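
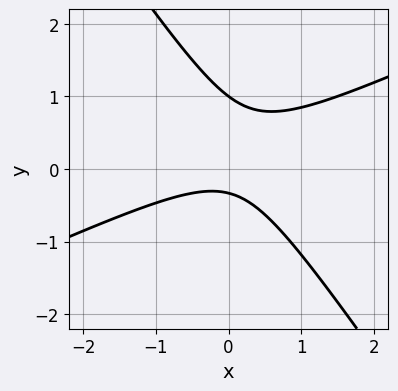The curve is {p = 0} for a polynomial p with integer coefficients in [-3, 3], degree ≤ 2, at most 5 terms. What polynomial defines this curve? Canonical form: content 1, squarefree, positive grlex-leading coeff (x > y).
2*x^2 - 3*x*y - 3*y^2 + 2*y + 1

First, degree: the shape is more complex than any degree-1 curve, so deg p = 2.
Then, reading off the gridlines: it crosses the y-axis at the gridline y = 1; no x-intercept at any integer in the box.
Finally, these observations pin down the coefficients.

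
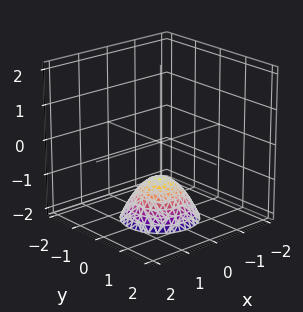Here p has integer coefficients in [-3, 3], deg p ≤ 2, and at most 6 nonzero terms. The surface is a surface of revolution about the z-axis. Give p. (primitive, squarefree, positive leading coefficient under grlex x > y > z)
(a) Degree: a generic line meets the surface in up to 2 points, so deg p = 2.
(b) Symmetries: every cross-section ⟂ z is a circle, so x, y appear only via x² + y².
(c) Reading off the gridlines: the surface avoids every integer x-axis point in the box; it meets the z-axis at z = -1 (among the integer gridlines).
(d) The integer polynomial consistent with all of this is the stated p.

x^2 + y^2 + z + 1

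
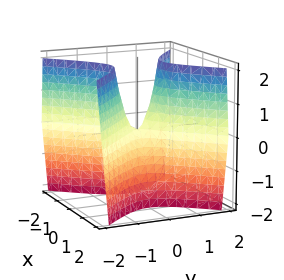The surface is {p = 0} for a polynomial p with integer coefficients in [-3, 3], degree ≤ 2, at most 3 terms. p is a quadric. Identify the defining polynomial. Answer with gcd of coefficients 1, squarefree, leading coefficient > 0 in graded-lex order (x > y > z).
First, degree: a hyperbolic paraboloid; a quadric, so deg p = 2.
Next, symmetries: the y ↦ −y reflection is a symmetry, so y appears only in even powers; mirror symmetry x ↦ −x ⇒ only even powers of x.
Then, checking where it meets the axes: it meets the x-axis at x = 0 (among the integer gridlines); it meets the y-axis at y = 0 (among the integer gridlines); it meets the z-axis at z = 0 (among the integer gridlines).
Finally, putting this together gives p.

3*x^2 - 3*y^2 + z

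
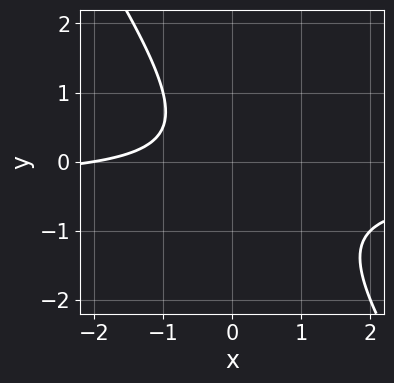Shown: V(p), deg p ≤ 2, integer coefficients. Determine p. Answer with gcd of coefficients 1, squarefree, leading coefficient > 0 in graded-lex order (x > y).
3*x*y + 2*y^2 + x + 2

(a) Degree: no degree-1 curve has this shape, so deg p = 2.
(b) Against the integer gridlines: no y-intercept at any integer in the box; it crosses the x-axis at the gridline x = -2.
(c) Putting this together gives p.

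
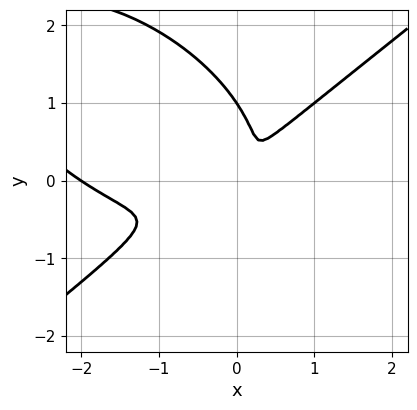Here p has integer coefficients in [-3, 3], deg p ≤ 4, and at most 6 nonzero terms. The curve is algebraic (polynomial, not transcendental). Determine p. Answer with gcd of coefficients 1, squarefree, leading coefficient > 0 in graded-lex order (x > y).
x^3 - 2*y^3 + 2*x^2 - 3*x*y + 2*y^2

First, degree: no degree-2 curve has this shape, so deg p = 3.
Next, against the integer gridlines: one x-axis crossing is at x = -2; one y-axis crossing is at y = 1.
Finally, the integer polynomial consistent with all of this is the stated p.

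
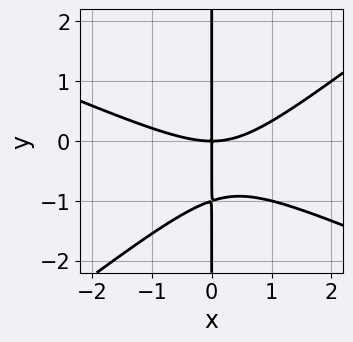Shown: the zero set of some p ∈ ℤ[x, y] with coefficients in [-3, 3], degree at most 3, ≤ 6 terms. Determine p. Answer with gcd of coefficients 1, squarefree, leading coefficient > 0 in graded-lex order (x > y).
x^3 + x^2*y - 3*x*y^2 - 3*x*y

Degree: no degree-2 curve has this shape, so deg p = 3.
From the axis intercepts and sections: the visible y-axis segment lies entirely on the curve; it crosses the x-axis at the gridline x = 0.
Together with the visible shape, these determine p as stated.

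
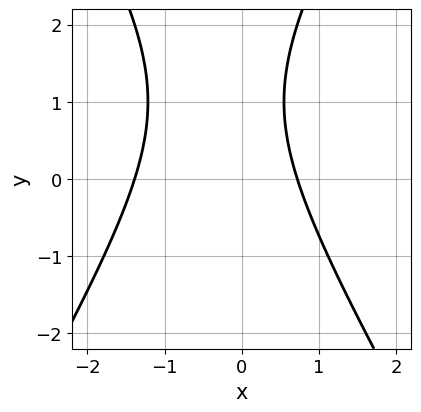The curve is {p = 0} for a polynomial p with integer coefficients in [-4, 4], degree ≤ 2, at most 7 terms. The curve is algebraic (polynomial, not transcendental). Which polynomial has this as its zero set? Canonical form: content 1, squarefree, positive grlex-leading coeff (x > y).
1. deg p = 2.
2. From the visible intercepts: it misses every integer gridline on the y-axis.
3. The integer polynomial consistent with all of this is the stated p.

3*x^2 - y^2 + 2*x + 2*y - 3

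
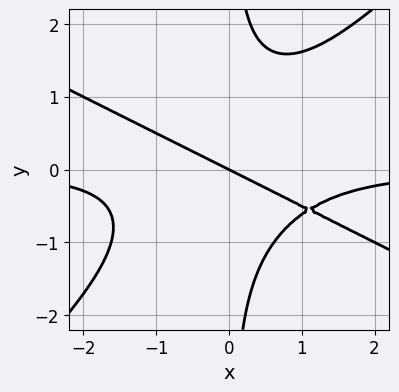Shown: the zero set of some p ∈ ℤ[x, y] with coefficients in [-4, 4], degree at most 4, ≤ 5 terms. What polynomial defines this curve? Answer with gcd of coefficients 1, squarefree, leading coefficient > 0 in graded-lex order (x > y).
x^3*y + x^2*y^2 - 2*x*y^3 + x + 2*y

1. Degree: no degree-3 curve has this shape, so deg p = 4.
2. From the axis intercepts and sections: one x-axis crossing is at x = 0; one y-axis crossing is at y = 0.
3. Fitting integer coefficients to these (and the overall shape) gives p.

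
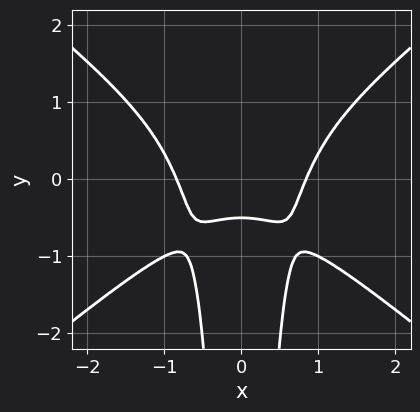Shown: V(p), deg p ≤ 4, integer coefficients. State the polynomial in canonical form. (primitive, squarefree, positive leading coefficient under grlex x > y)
(a) deg p = 4. No degree-3 curve has this shape.
(b) Symmetries: the x ↦ −x reflection is a symmetry, so x appears only in even powers.
(c) The integer polynomial consistent with all of this is the stated p.

2*x^4 - 3*x^2*y^2 - 2*y - 1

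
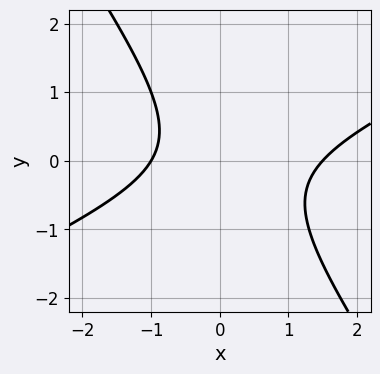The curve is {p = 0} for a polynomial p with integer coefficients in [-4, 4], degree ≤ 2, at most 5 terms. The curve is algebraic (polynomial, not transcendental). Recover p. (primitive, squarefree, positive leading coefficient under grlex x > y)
2*x^2 - 3*x*y - 3*y^2 - x - 3

1. Degree: no degree-1 curve has this shape, so deg p = 2.
2. Against the integer gridlines: the curve avoids every integer y-axis point in the box; it crosses the x-axis at the gridline x = -1.
3. Together with the visible shape, these determine p as stated.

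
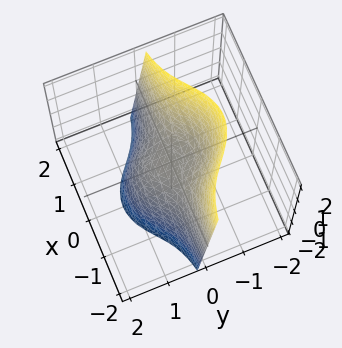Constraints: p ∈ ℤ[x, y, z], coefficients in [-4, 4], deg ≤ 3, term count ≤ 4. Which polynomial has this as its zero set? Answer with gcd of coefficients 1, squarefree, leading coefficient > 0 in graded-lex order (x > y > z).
2*x^2*y + y^3 + z

1. deg p = 3.
2. Observable constraints: it meets the z-axis at z = 0 (among the integer gridlines); one y-axis crossing is at y = 0; every point of the x-axis in the box is on the surface.
3. Solving for integer coefficients yields p as stated.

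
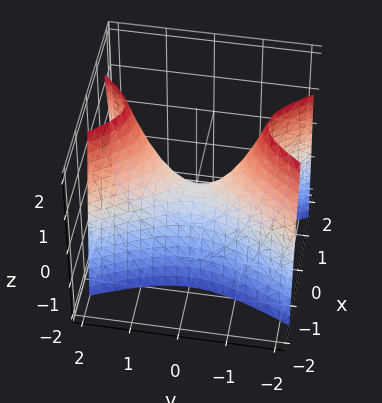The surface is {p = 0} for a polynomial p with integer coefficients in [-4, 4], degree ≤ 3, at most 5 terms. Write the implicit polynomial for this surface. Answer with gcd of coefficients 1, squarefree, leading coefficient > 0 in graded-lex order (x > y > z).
1. The degree is 2 — a saddle surface; a quadric.
2. Symmetries: the x ↦ −x reflection is a symmetry, so x appears only in even powers; it's symmetric under y → −y, forcing even powers of y.
3. Checking where it meets the axes: it meets the z-axis at z = 0 (among the integer gridlines); it crosses the x-axis at the gridline x = 0; one y-axis crossing is at y = 0.
4. Solving for integer coefficients yields p as stated.

3*x^2 - y^2 + z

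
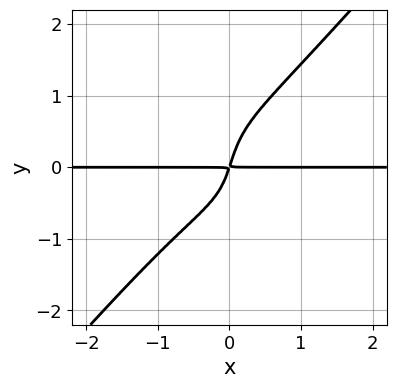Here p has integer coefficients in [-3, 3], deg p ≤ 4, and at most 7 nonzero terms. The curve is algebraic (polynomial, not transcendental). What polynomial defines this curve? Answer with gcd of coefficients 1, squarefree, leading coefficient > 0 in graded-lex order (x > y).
(a) Degree: no degree-3 curve has this shape, so deg p = 4.
(b) Checking where it meets the axes: every point of the x-axis in the box is on the curve.
(c) Putting this together gives p.

3*x^3*y - 2*y^4 + x*y^2 + 3*x*y - y^2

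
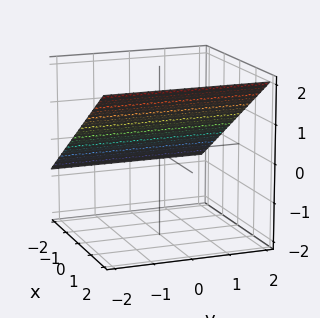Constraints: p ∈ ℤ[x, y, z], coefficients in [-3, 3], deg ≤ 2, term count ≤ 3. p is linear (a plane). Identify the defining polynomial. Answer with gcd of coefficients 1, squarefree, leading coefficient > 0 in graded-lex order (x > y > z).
(a) Degree: every cross-section is a straight line — this is a plane, so deg p = 1.
(b) Reading off the gridlines: the surface avoids every integer y-axis point in the box; it meets the x-axis at x = -1 (among the integer gridlines).
(c) These observations pin down the coefficients.

2*x - 3*z + 2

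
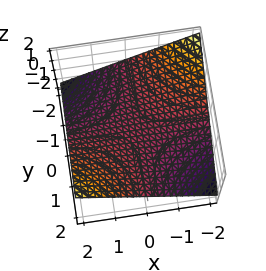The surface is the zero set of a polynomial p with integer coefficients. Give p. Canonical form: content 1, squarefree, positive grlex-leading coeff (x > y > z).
x*y - 3*z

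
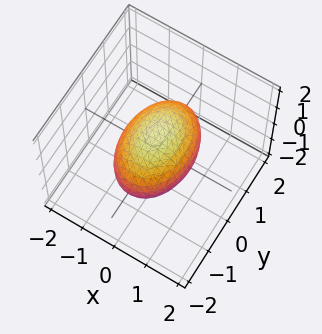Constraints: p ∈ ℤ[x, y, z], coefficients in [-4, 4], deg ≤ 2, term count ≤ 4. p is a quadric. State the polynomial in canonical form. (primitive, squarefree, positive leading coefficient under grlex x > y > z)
(a) Degree: bounded and convex; a quadric, so deg p = 2.
(b) Symmetries: it's symmetric under z → −z, forcing even powers of z; mirror symmetry x ↦ −x ⇒ only even powers of x; it's symmetric under y → −y, forcing even powers of y.
(c) Against the integer gridlines: among the integer gridlines, it crosses the z-axis at z ∈ {-1, 1}; the x-axis gridline crossings are at x ∈ {-1, 1}.
(d) Fitting integer coefficients to these (and the overall shape) gives p.

2*x^2 + y^2 + 2*z^2 - 2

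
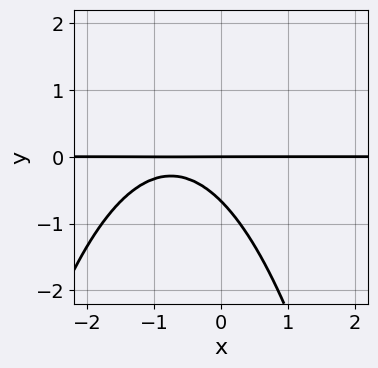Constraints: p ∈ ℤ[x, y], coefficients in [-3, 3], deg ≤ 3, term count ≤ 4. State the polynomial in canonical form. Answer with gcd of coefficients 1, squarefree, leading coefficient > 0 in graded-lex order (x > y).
(a) Degree: the shape is more complex than any degree-2 curve, so deg p = 3.
(b) Observable constraints: one y-axis crossing is at y = 0; every point of the x-axis in the box is on the curve.
(c) Putting this together gives p.

2*x^2*y + 3*x*y + 3*y^2 + 2*y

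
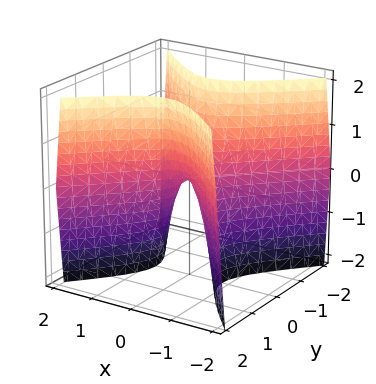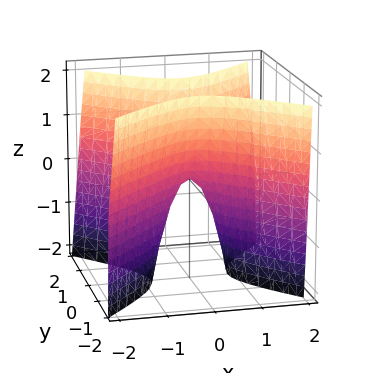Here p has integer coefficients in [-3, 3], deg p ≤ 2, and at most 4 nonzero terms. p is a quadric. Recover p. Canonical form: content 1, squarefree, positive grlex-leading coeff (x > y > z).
3*x^2 - 3*y^2 + z

(a) Degree: a saddle surface; a quadric, so deg p = 2.
(b) Symmetries: mirror symmetry x ↦ −x ⇒ only even powers of x; mirror symmetry y ↦ −y ⇒ only even powers of y.
(c) From the axis intercepts and sections: it crosses the z-axis at the gridline z = 0; it meets the x-axis at x = 0 (among the integer gridlines); it crosses the y-axis at the gridline y = 0.
(d) Assembling these constraints gives the stated polynomial.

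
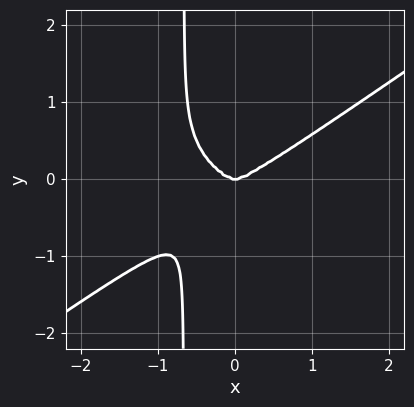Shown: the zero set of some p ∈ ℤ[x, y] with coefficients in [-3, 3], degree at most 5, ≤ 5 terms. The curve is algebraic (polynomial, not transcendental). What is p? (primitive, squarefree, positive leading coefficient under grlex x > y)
1. deg p = 4.
2. Checking where it meets the axes: one x-axis crossing is at x = 0; one y-axis crossing is at y = 0.
3. The integer polynomial consistent with all of this is the stated p.

x^4 - 3*x*y^3 - 2*y^3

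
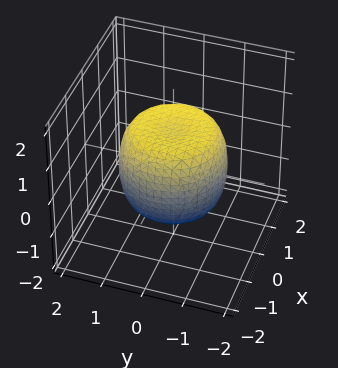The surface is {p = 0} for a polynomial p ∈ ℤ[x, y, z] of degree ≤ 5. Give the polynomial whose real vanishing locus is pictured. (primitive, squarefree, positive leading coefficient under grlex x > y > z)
x^4 + 2*x^2*y^2 + y^4 - x^2 - y^2 + z^2 - 1

1. The degree is 4 — a generic line meets the surface in up to 4 points.
2. Symmetries: rotational symmetry about the z-axis ⇒ p depends on x, y only through x² + y².
3. From the visible intercepts: a circular section at z = 0 has radius between 1 and 2; the z-axis gridline crossings are at z ∈ {-1, 1}.
4. These observations pin down the coefficients.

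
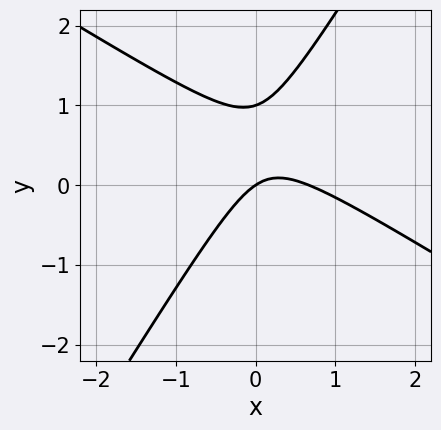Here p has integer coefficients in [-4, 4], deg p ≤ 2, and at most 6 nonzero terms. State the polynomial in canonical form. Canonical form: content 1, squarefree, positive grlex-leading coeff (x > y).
deg p = 2. The shape is more complex than any degree-1 curve.
From the axis intercepts and sections: it crosses the x-axis at the gridline x = 0; the y-axis gridline crossings are at y ∈ {0, 1}.
Matching integer coefficients to the picture gives p.

3*x^2 + 3*x*y - 3*y^2 - 2*x + 3*y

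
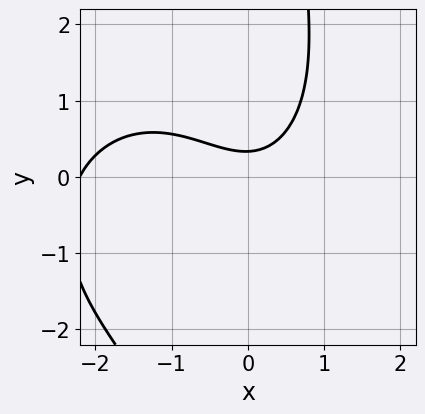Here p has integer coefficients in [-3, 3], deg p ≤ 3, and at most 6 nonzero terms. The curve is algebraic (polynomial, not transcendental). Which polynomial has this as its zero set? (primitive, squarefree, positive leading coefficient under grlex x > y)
deg p = 3. The shape is more complex than any degree-2 curve.
Against the integer gridlines: the curve avoids every integer x-axis point in the box.
Fitting integer coefficients to these (and the overall shape) gives p.

x^3 + x*y^2 + 2*x^2 - 3*y + 1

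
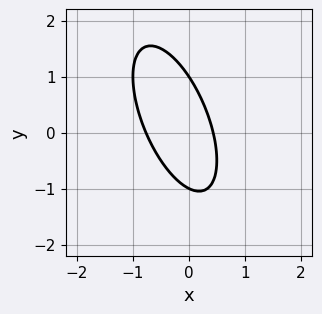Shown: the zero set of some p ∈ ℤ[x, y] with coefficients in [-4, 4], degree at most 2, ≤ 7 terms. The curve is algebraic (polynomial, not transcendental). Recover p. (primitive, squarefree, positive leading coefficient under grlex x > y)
1. Degree: no degree-1 curve has this shape, so deg p = 2.
2. From the visible intercepts: among the integer gridlines, it crosses the y-axis at y ∈ {-1, 1}.
3. The integer polynomial consistent with all of this is the stated p.

3*x^2 + 2*x*y + y^2 + x - 1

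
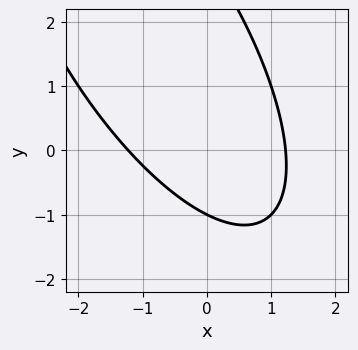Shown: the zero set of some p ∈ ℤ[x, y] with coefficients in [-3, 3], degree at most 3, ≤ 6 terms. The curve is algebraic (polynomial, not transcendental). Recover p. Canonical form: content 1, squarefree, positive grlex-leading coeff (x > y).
2*x^2 + 2*x*y + y^2 - 2*y - 3

1. The degree is 2 — no degree-1 curve has this shape.
2. Against the integer gridlines: it crosses the y-axis at the gridline y = -1.
3. Putting this together gives p.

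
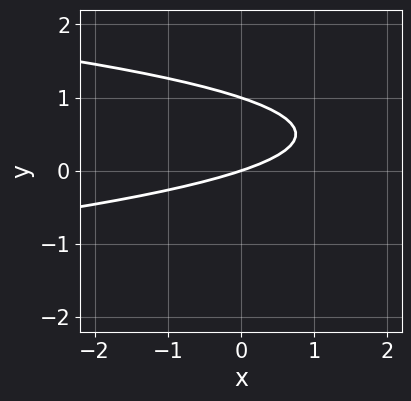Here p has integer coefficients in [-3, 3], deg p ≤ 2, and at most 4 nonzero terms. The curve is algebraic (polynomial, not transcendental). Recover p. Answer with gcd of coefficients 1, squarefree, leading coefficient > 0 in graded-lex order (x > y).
3*y^2 + x - 3*y

First, deg p = 2. A generic line meets the curve in up to 2 points.
Then, from the axis intercepts and sections: among the integer gridlines, it crosses the y-axis at y ∈ {0, 1}; it meets the x-axis at x = 0 (among the integer gridlines).
Finally, the integer polynomial consistent with all of this is the stated p.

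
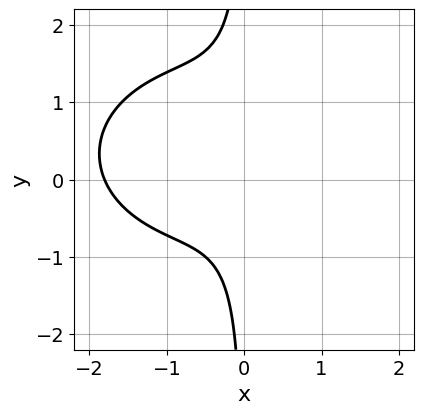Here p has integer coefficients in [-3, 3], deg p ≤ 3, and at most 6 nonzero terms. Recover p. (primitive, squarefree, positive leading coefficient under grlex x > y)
First, deg p = 3. The shape is more complex than any degree-2 curve.
Next, checking where it meets the axes: it misses every integer gridline on the y-axis.
Finally, the integer polynomial consistent with all of this is the stated p.

2*x^3 + 3*x*y^2 + 3*x^2 - 2*x*y + 2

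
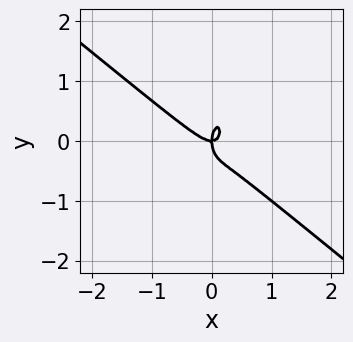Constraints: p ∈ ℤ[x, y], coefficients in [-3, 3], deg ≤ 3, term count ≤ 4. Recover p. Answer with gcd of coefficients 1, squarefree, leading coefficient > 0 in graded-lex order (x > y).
3*x^3 + 3*x^2*y + y^3 - x*y

First, degree: a generic line meets the curve in up to 3 points, so deg p = 3.
Then, from the axis intercepts and sections: it crosses the x-axis at the gridline x = 0; one y-axis crossing is at y = 0.
Finally, matching integer coefficients to the picture gives p.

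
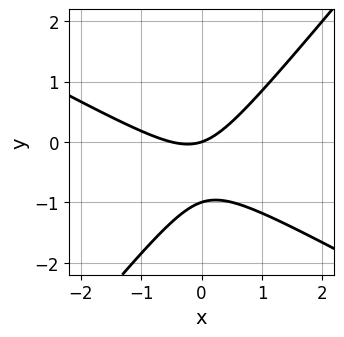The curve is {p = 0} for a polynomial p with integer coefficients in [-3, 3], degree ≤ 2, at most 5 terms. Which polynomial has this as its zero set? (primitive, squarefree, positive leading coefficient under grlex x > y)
2*x^2 + 2*x*y - 3*y^2 + x - 3*y

First, degree: the shape is more complex than any degree-1 curve, so deg p = 2.
Next, reading off the gridlines: one x-axis crossing is at x = 0; the y-axis gridline crossings are at y ∈ {-1, 0}.
Finally, solving for integer coefficients yields p as stated.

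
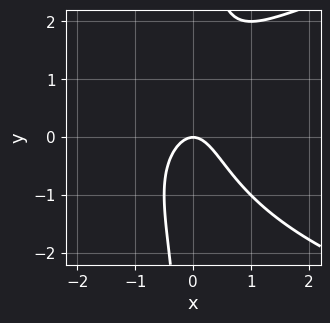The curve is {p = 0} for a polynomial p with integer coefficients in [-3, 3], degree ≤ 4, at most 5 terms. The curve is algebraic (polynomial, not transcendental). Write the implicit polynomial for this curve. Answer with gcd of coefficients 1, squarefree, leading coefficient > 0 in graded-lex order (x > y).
First, deg p = 3. A generic line meets the curve in up to 3 points.
Then, against the integer gridlines: one y-axis crossing is at y = 0; it meets the x-axis at x = 0 (among the integer gridlines).
Finally, the integer polynomial consistent with all of this is the stated p.

x*y^2 - 2*x^2 - y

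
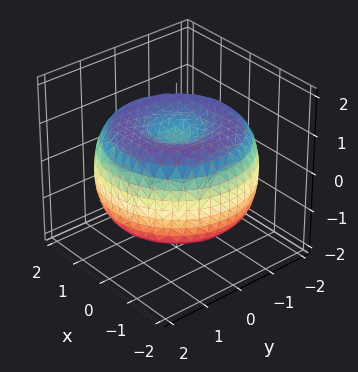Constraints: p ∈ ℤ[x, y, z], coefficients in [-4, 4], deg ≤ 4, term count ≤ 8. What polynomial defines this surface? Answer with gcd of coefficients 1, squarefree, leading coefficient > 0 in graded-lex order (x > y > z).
1. The degree is 4 — a generic line meets the surface in up to 4 points.
2. Symmetries: rotational symmetry about the z-axis ⇒ p depends on x, y only through x² + y².
3. From the axis intercepts and sections: a circular section at z = -1 has radius between 0 and 1.
4. Assembling these constraints gives the stated polynomial.

x^4 + 2*x^2*y^2 + y^4 - 3*x^2 - 3*y^2 + 3*z^2 - 2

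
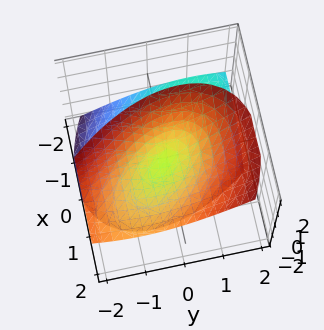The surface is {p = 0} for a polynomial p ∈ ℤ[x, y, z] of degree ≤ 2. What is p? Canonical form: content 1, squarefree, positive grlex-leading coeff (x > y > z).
2*x^2 + 2*x*y - 3*x*z + 2*y^2 - 2*z^2

There are 2 components.
Degree: a generic line meets the surface in up to 2 points, so deg p = 2.
From the axis intercepts and sections: it meets the z-axis at z = 0 (among the integer gridlines); one x-axis crossing is at x = 0; it meets the y-axis at y = 0 (among the integer gridlines).
Together with the visible shape, these determine p as stated.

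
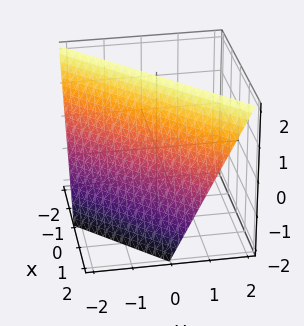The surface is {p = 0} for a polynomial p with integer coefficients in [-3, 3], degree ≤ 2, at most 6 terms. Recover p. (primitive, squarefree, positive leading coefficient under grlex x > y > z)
1. Degree: every cross-section is a straight line — this is a plane, so deg p = 1.
2. Reading off the gridlines: one x-axis crossing is at x = 1; it meets the z-axis at z = 2 (among the integer gridlines); it crosses the y-axis at the gridline y = -1.
3. Putting this together gives p.

2*x - 2*y + z - 2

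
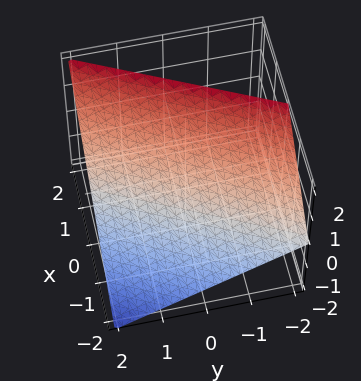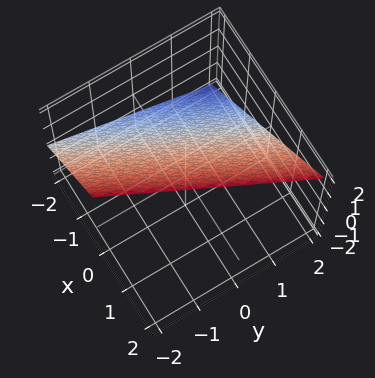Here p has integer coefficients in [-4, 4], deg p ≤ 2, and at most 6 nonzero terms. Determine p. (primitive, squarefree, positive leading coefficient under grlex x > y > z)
2*x - y - 2*z + 2

First, degree: every cross-section is a straight line — this is a plane, so deg p = 1.
Then, checking where it meets the axes: it crosses the x-axis at the gridline x = -1; one z-axis crossing is at z = 1; one y-axis crossing is at y = 2.
Finally, putting this together gives p.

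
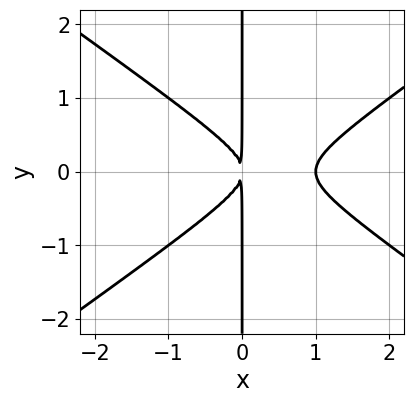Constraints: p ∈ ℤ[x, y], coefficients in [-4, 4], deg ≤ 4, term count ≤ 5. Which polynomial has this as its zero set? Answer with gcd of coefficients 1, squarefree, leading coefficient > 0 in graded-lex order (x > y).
The degree is 3 — a generic line meets the curve in up to 3 points.
Symmetries: mirror symmetry y ↦ −y ⇒ only even powers of y.
From the visible intercepts: every point of the y-axis in the box is on the curve; it crosses the x-axis at the gridline x = 1.
Matching integer coefficients to the picture gives p.

x^3 - 2*x*y^2 - x^2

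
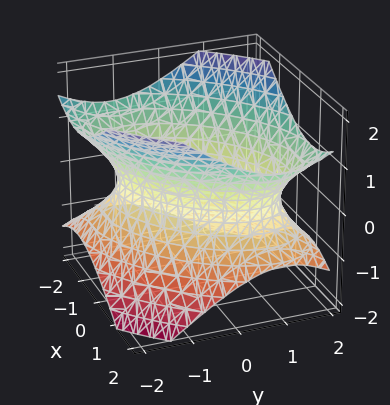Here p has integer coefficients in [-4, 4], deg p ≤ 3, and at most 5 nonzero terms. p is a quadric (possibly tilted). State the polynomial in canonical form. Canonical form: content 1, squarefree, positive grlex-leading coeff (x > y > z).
2*x^2 - 2*x*y + 2*y^2 - 3*z^2 - 3

deg p = 2. No degree-1 surface has this shape.
Against the integer gridlines: the surface avoids every integer z-axis point in the box.
Fitting integer coefficients to these (and the overall shape) gives p.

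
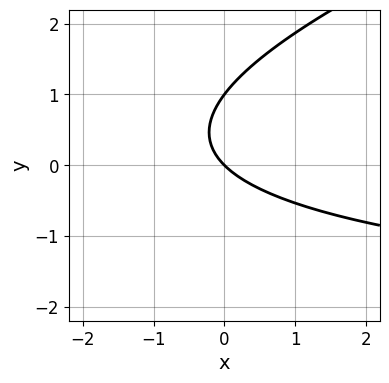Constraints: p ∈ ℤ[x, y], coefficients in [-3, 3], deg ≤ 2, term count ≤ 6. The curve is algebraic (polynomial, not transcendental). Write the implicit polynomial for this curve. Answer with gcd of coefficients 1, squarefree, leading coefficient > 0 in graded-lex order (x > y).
The degree is 2 — the shape is more complex than any degree-1 curve.
From the visible intercepts: it crosses the x-axis at the gridline x = 0; among the integer gridlines, it crosses the y-axis at y ∈ {0, 1}.
The integer polynomial consistent with all of this is the stated p.

x*y - 3*y^2 + 3*x + 3*y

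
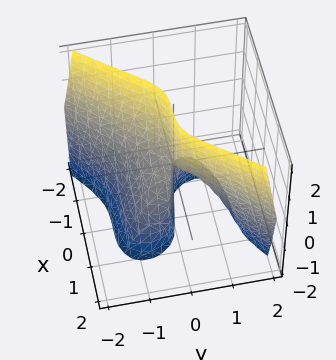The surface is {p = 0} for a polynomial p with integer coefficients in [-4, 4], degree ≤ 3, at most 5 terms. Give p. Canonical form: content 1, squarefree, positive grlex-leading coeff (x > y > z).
x^3 - y^3 - y*z

Degree: no degree-2 surface has this shape, so deg p = 3.
Observable constraints: it meets the y-axis at y = 0 (among the integer gridlines); it crosses the x-axis at the gridline x = 0; the visible z-axis segment lies entirely on the surface.
Fitting integer coefficients to these (and the overall shape) gives p.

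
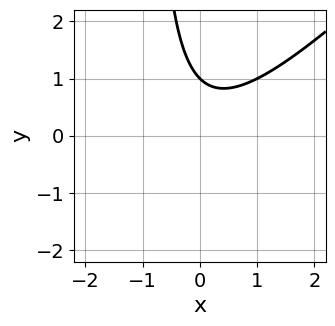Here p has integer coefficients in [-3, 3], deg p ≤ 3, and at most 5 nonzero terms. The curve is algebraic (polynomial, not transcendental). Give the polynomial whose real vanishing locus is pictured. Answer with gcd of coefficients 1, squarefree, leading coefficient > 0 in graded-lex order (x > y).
x^2 - x*y - y + 1

1. deg p = 2. A generic line meets the curve in up to 2 points.
2. From the axis intercepts and sections: it misses every integer gridline on the x-axis; it crosses the y-axis at the gridline y = 1.
3. Assembling these constraints gives the stated polynomial.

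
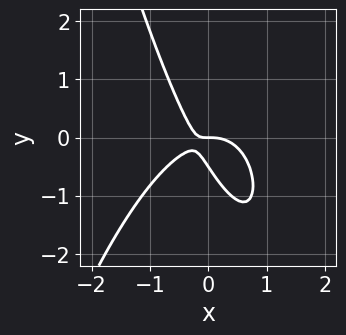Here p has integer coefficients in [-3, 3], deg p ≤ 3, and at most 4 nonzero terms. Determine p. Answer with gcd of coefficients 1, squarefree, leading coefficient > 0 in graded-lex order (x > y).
3*x^3 + 3*x*y + 2*y^2 + y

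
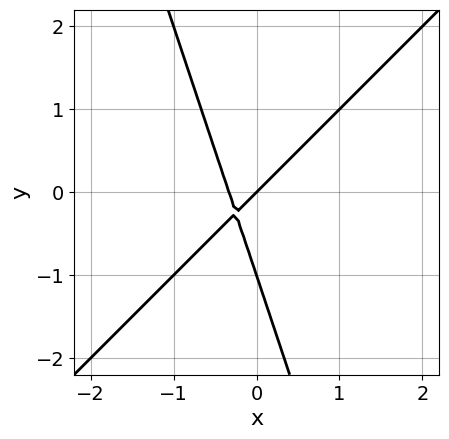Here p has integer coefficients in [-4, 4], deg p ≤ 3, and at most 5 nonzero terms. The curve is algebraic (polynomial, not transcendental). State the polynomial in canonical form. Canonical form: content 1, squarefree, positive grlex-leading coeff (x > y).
3*x^2 - 2*x*y - y^2 + x - y

deg p = 2. A generic line meets the curve in up to 2 points.
Against the integer gridlines: among the integer gridlines, it crosses the y-axis at y ∈ {-1, 0}; one x-axis crossing is at x = 0.
Together with the visible shape, these determine p as stated.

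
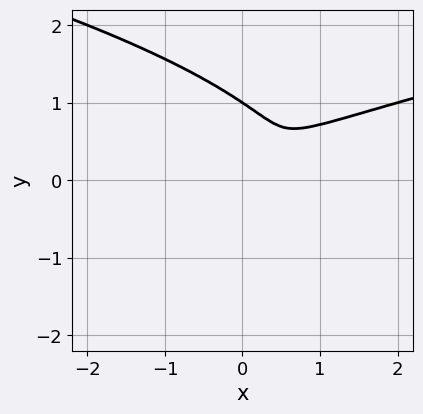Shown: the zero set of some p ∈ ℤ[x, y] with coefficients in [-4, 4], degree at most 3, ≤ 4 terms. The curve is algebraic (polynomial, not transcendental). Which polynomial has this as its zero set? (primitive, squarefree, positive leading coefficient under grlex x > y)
First, deg p = 3.
Then, checking where it meets the axes: it meets the y-axis at y = 1 (among the integer gridlines).
Finally, fitting integer coefficients to these (and the overall shape) gives p.

3*y^3 - x^2 + 2*x*y - 3*y^2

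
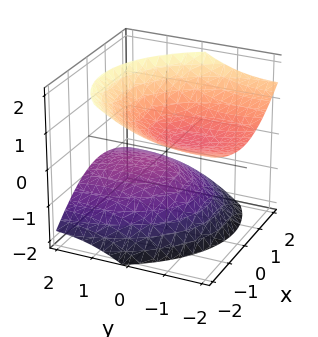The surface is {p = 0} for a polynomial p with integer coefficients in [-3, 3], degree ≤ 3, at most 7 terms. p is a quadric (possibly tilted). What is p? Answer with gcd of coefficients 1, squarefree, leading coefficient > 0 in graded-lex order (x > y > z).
2*x^2 + x*z + y^2 + 3*y*z - 3*z^2 + 1

1. The picture has 2 separate pieces. They look like related sheets of one shape, so recover p as a whole.
2. deg p = 2. The shape is more complex than any degree-1 surface.
3. Observable constraints: it misses every integer gridline on the x-axis; no y-intercept at any integer in the box.
4. Matching integer coefficients to the picture gives p.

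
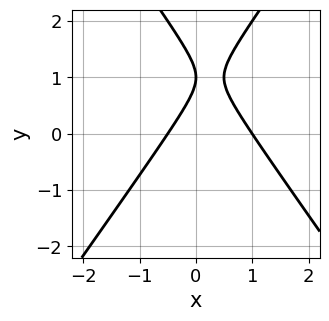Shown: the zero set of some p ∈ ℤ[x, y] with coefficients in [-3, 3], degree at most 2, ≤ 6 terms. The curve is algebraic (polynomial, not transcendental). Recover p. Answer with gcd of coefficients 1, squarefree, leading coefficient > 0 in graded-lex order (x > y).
2*x^2 - y^2 - x + 2*y - 1

First, the degree is 2 — the shape is more complex than any degree-1 curve.
Then, observable constraints: it meets the y-axis at y = 1 (among the integer gridlines); it crosses the x-axis at the gridline x = 1.
Finally, assembling these constraints gives the stated polynomial.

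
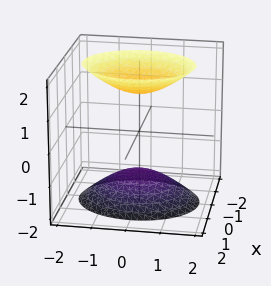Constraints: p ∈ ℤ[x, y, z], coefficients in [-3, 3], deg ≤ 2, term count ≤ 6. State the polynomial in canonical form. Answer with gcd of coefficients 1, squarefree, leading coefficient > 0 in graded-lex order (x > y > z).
3*x^2 + 2*y^2 - 2*z^2 + 3

The picture has 2 separate pieces.
The degree is 2 — two separate bowl-shaped sheets opening away from each other; a quadric.
Symmetries: the z ↦ −z reflection is a symmetry, so z appears only in even powers; the y ↦ −y reflection is a symmetry, so y appears only in even powers; mirror symmetry x ↦ −x ⇒ only even powers of x.
Observable constraints: the surface avoids every integer y-axis point in the box; the surface avoids every integer x-axis point in the box.
Putting this together gives p.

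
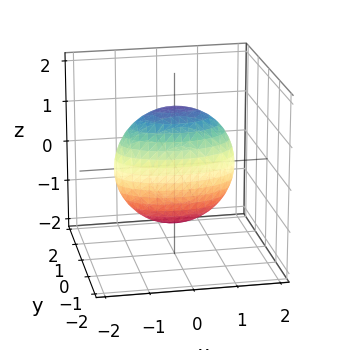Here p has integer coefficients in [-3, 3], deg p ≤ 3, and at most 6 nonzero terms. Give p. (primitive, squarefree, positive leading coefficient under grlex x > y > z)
First, degree: bounded and convex; a quadric, so deg p = 2.
Then, symmetries: the x ↦ −x reflection is a symmetry, so x appears only in even powers; mirror symmetry y ↦ −y ⇒ only even powers of y; it's symmetric under z → −z, forcing even powers of z.
Finally, these observations pin down the coefficients.

x^2 + 3*y^2 + z^2 - 2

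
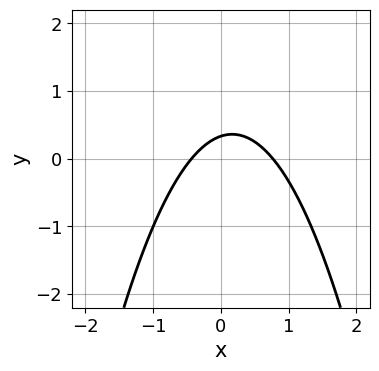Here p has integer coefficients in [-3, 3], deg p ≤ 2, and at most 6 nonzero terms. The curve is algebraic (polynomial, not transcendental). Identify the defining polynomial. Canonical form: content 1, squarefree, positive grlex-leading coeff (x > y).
3*x^2 - x + 3*y - 1

(a) The degree is 2 — no degree-1 curve has this shape.
(b) Putting this together gives p.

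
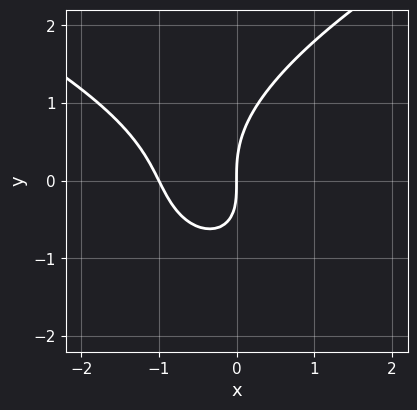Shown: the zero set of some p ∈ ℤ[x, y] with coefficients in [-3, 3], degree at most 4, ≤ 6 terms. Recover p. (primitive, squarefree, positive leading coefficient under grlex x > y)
y^3 - 2*x^2 - x*y - 2*x

First, the degree is 3 — the shape is more complex than any degree-2 curve.
Next, against the integer gridlines: among the integer gridlines, it crosses the x-axis at x ∈ {-1, 0}; one y-axis crossing is at y = 0.
Finally, matching integer coefficients to the picture gives p.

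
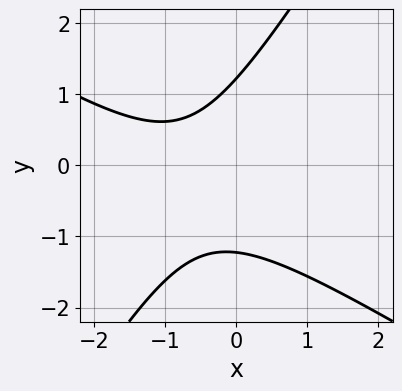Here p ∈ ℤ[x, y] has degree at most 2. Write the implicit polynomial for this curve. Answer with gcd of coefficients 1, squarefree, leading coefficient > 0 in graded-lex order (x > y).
1. deg p = 2. No degree-1 curve has this shape.
2. From the visible intercepts: it misses every integer gridline on the x-axis.
3. Matching integer coefficients to the picture gives p.

2*x^2 + 2*x*y - 2*y^2 + 3*x + 3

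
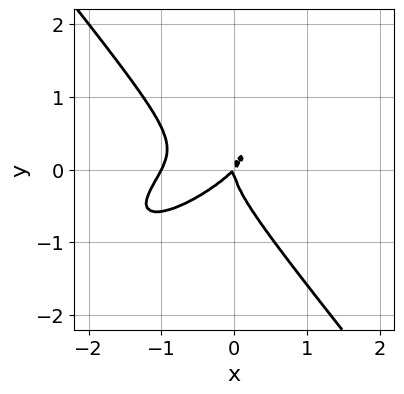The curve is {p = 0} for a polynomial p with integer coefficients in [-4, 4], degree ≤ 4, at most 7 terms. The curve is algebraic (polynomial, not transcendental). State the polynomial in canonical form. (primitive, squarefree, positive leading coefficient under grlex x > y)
First, degree: the shape is more complex than any degree-2 curve, so deg p = 3.
Then, from the visible intercepts: one y-axis crossing is at y = 0; the x-axis gridline crossings are at x ∈ {-1, 0}.
Finally, assembling these constraints gives the stated polynomial.

2*x^3 - 3*x^2*y + 3*y^3 + 2*x^2 - 2*x*y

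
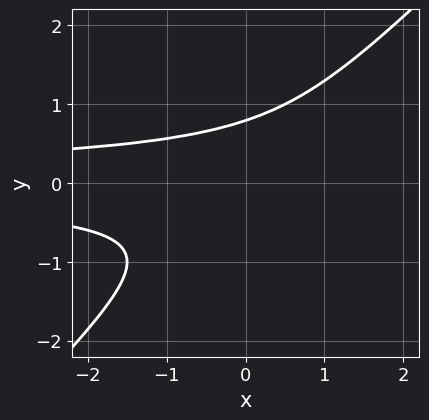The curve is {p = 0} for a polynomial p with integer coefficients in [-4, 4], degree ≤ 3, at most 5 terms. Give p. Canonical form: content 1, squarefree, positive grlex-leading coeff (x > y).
1. deg p = 3. A generic line meets the curve in up to 3 points.
2. Reading off the gridlines: no x-intercept at any integer in the box.
3. Matching integer coefficients to the picture gives p.

2*x*y^2 - 2*y^3 + 1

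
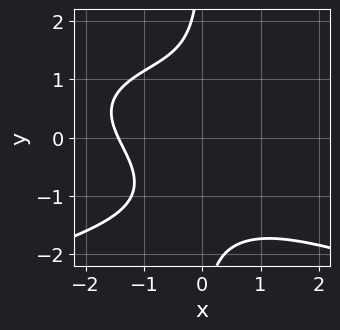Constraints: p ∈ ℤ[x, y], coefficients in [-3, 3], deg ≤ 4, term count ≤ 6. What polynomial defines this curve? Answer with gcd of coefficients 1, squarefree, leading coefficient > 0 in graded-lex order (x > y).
2*x*y^3 + x^3 + x*y^2 - 2*x*y + 3

1. Degree: no degree-3 curve has this shape, so deg p = 4.
2. Reading off the gridlines: it misses every integer gridline on the y-axis.
3. Fitting integer coefficients to these (and the overall shape) gives p.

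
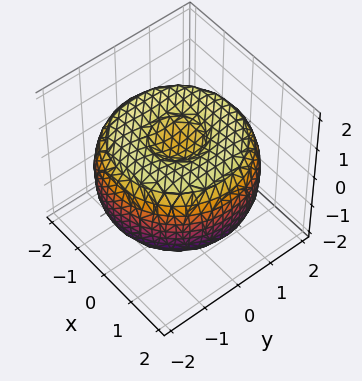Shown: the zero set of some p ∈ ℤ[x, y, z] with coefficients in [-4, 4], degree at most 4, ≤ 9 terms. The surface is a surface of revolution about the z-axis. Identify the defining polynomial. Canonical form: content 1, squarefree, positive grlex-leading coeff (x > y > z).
(a) Degree: the shape is more complex than any degree-3 surface, so deg p = 4.
(b) Symmetries: every cross-section ⟂ z is a circle, so x, y appear only via x² + y².
(c) Against the integer gridlines: a circular section at z = -1 has radius between 0 and 1.
(d) These observations pin down the coefficients.

x^4 + 2*x^2*y^2 + y^4 - 3*x^2 - 3*y^2 + 3*z^2 - 2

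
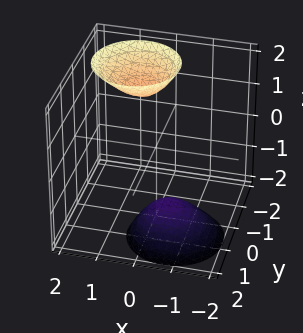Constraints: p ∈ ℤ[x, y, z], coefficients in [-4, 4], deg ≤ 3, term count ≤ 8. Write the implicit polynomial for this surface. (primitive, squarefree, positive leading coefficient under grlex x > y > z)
First, there are 2 components. Treating them together as one polynomial.
Then, deg p = 2. A generic line meets the surface in up to 2 points.
Next, from the axis intercepts and sections: it misses every integer gridline on the x-axis; no y-intercept at any integer in the box.
Finally, the integer polynomial consistent with all of this is the stated p.

3*x^2 - 2*x*z + 3*y^2 + 2*y*z - z^2 + 3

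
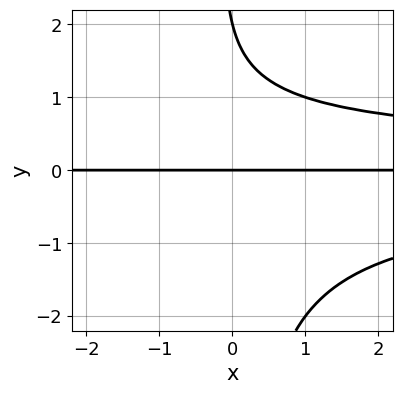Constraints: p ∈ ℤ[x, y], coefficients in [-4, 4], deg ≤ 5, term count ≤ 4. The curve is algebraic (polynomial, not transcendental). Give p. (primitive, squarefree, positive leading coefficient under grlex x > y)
x*y^3 + y^2 - 2*y

First, the degree is 4 — the shape is more complex than any degree-3 curve.
Then, observable constraints: the y-axis gridline crossings are at y ∈ {0, 2}; the visible x-axis segment lies entirely on the curve.
Finally, these observations pin down the coefficients.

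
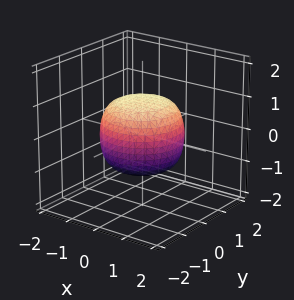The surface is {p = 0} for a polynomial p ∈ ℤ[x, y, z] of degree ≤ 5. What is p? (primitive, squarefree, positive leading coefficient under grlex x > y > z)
1. Degree: a generic line meets the surface in up to 4 points, so deg p = 4.
2. Symmetry: the z-axis is an axis of rotation, so x and y enter only as x² + y².
3. Reading off the gridlines: a circular section at z = 1 has radius between 0 and 1; the z-axis gridline crossings are at z ∈ {-1, 1}.
4. Assembling these constraints gives the stated polynomial.

2*x^4 + 4*x^2*y^2 + 2*y^4 - x^2 - y^2 + 3*z^2 - 3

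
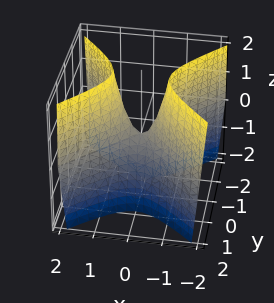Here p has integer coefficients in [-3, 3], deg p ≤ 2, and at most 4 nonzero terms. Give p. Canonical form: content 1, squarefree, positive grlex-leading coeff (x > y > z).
3*x^2 - 3*y^2 - z

First, deg p = 2.
Next, symmetries: the x ↦ −x reflection is a symmetry, so x appears only in even powers; mirror symmetry y ↦ −y ⇒ only even powers of y.
Next, against the integer gridlines: it crosses the x-axis at the gridline x = 0; it crosses the y-axis at the gridline y = 0.
Finally, putting this together gives p.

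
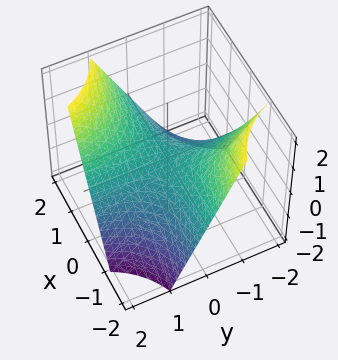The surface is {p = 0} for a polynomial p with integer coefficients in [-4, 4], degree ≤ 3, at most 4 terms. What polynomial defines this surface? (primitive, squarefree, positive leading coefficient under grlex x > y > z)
deg p = 2.
Reading off the gridlines: every point of the y-axis in the box is on the surface; every point of the x-axis in the box is on the surface.
Assembling these constraints gives the stated polynomial.

x*y - z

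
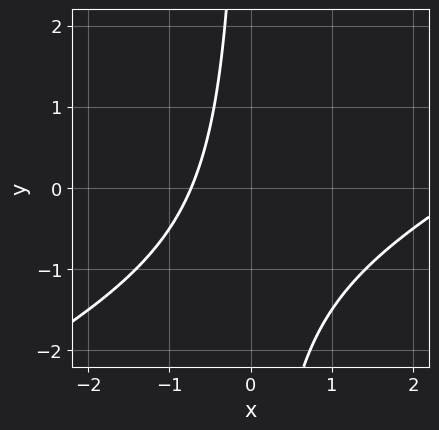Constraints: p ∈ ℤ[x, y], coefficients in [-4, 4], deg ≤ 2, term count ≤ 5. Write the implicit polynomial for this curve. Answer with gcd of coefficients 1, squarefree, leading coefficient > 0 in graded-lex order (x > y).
First, the degree is 2 — the shape is more complex than any degree-1 curve.
Then, from the axis intercepts and sections: the curve avoids every integer y-axis point in the box.
Finally, solving for integer coefficients yields p as stated.

x^2 - 2*x*y - 2*x - 2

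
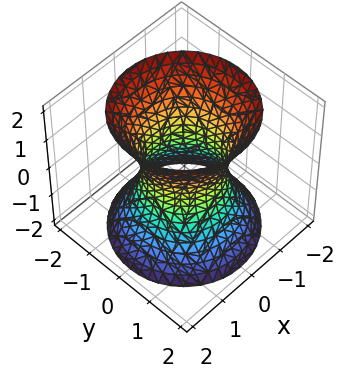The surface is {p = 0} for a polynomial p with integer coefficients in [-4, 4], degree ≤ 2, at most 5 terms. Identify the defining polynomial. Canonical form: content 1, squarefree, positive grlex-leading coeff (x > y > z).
2*x^2 + 2*y^2 - z^2 - 2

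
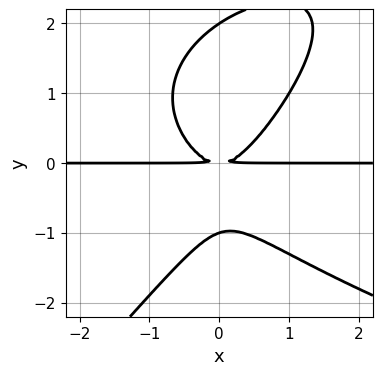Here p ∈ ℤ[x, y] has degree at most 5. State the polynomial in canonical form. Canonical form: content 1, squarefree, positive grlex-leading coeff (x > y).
(a) deg p = 4.
(b) Against the integer gridlines: among the integer gridlines, it crosses the y-axis at y ∈ {-1, 2}; every point of the x-axis in the box is on the curve.
(c) Assembling these constraints gives the stated polynomial.

x*y^3 - y^4 - 3*x^2*y + y^3 + 2*y^2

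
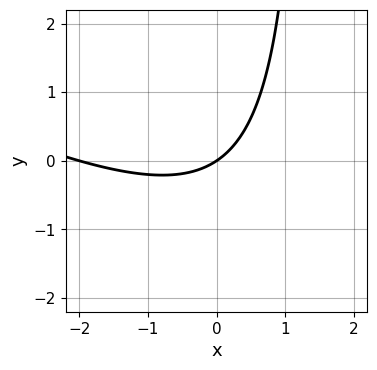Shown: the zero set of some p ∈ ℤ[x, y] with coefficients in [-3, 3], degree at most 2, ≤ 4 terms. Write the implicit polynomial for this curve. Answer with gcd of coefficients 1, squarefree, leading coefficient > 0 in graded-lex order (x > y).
1. deg p = 2. No degree-1 curve has this shape.
2. Against the integer gridlines: the x-axis gridline crossings are at x ∈ {-2, 0}; it crosses the y-axis at the gridline y = 0.
3. Putting this together gives p.

x^2 + 2*x*y + 2*x - 3*y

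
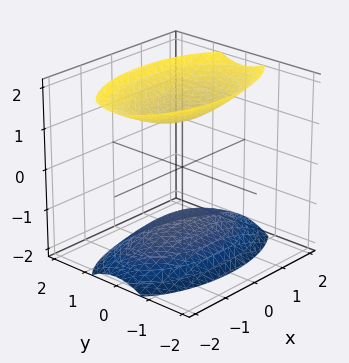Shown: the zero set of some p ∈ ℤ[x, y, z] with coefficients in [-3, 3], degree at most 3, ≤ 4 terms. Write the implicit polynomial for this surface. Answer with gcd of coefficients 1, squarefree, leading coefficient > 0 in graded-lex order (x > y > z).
x^2 + 3*y^2 - 2*z^2 + 3

(a) The picture has 2 separate pieces.
(b) The degree is 2 — two sheets facing apart; a quadric.
(c) Symmetries: mirror symmetry y ↦ −y ⇒ only even powers of y; it's symmetric under z → −z, forcing even powers of z; mirror symmetry x ↦ −x ⇒ only even powers of x.
(d) Observable constraints: it misses every integer gridline on the y-axis; the surface avoids every integer x-axis point in the box.
(e) Fitting integer coefficients to these (and the overall shape) gives p.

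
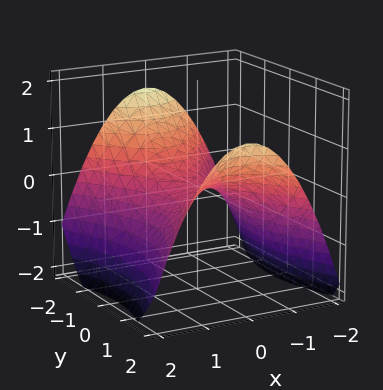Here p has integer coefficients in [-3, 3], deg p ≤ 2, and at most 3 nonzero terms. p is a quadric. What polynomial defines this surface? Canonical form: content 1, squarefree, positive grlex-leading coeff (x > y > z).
2*x^2 - y^2 + 3*z

(a) The degree is 2 — a saddle surface; a quadric.
(b) Symmetries: mirror symmetry y ↦ −y ⇒ only even powers of y; it's symmetric under x → −x, forcing even powers of x.
(c) Observable constraints: one y-axis crossing is at y = 0; it meets the z-axis at z = 0 (among the integer gridlines); it meets the x-axis at x = 0 (among the integer gridlines).
(d) Solving for integer coefficients yields p as stated.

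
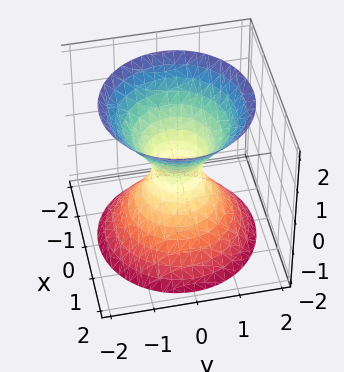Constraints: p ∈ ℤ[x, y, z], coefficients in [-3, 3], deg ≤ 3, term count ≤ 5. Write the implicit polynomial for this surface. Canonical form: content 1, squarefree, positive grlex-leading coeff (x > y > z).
3*x^2 + 3*y^2 - 2*z^2 - 1

1. The degree is 2 — an hourglass — one-sheet hyperboloid; a quadric.
2. Symmetry: every cross-section ⟂ z is a circle, so x, y appear only via x² + y²; mirror symmetry z ↦ −z ⇒ only even powers of z.
3. From the axis intercepts and sections: no z-intercept at any integer in the box; a circular section at z = -2 has radius between 1 and 2.
4. Putting this together gives p.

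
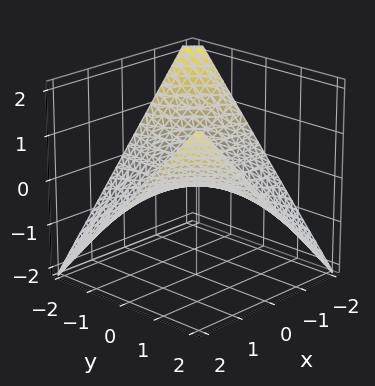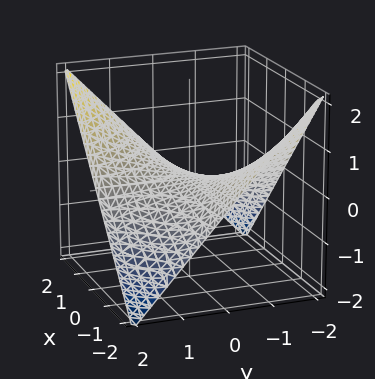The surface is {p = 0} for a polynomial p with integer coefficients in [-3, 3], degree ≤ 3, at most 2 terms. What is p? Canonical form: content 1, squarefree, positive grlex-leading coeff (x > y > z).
x*y - 2*z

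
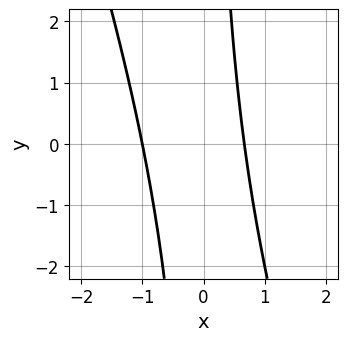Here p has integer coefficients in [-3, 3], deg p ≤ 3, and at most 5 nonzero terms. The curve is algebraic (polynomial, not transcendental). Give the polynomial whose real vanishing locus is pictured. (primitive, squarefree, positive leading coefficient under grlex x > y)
1. deg p = 2. A generic line meets the curve in up to 2 points.
2. From the visible intercepts: it misses every integer gridline on the y-axis; it crosses the x-axis at the gridline x = -1.
3. These observations pin down the coefficients.

3*x^2 + x*y + x - 2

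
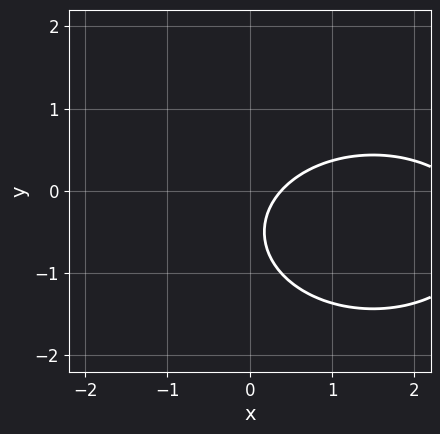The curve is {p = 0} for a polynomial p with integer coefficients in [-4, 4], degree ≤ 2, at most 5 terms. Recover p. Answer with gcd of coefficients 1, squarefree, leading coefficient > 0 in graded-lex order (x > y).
First, degree: a generic line meets the curve in up to 2 points, so deg p = 2.
Next, from the visible intercepts: the curve avoids every integer y-axis point in the box.
Finally, matching integer coefficients to the picture gives p.

x^2 + 2*y^2 - 3*x + 2*y + 1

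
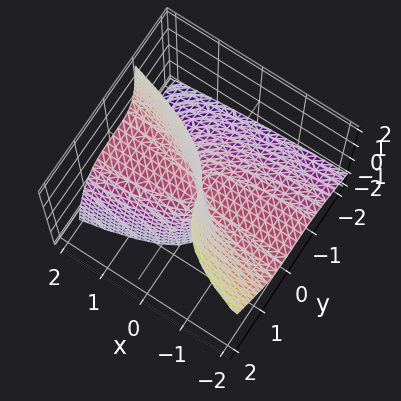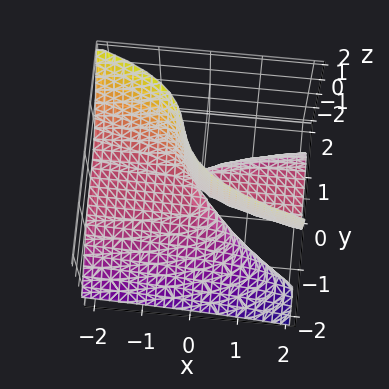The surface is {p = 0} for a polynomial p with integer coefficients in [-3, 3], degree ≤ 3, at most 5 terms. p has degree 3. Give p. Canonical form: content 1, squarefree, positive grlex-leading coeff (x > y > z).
y^3 - y^2*z + x*z + y*z

1. deg p = 3. No degree-2 surface has this shape.
2. Observable constraints: the visible z-axis segment lies entirely on the surface; it meets the y-axis at y = 0 (among the integer gridlines).
3. Solving for integer coefficients yields p as stated. Check: (-2, 0, 0) on the x-axis lies on the surface, and p(-2, 0, 0) = 0. ✓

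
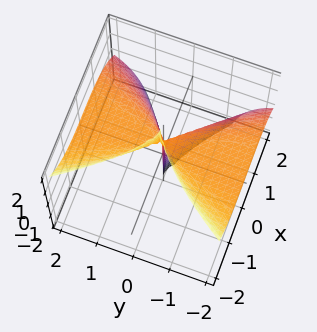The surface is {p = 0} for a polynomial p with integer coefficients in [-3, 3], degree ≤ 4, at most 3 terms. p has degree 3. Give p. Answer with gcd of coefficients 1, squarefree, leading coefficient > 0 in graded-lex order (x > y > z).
(a) deg p = 3. No degree-2 surface has this shape.
(b) Against the integer gridlines: every point of the z-axis in the box is on the surface; it crosses the y-axis at the gridline y = 0; one x-axis crossing is at x = 0.
(c) Solving for integer coefficients yields p as stated.

x^3 + 2*y^2*z - 2*y^2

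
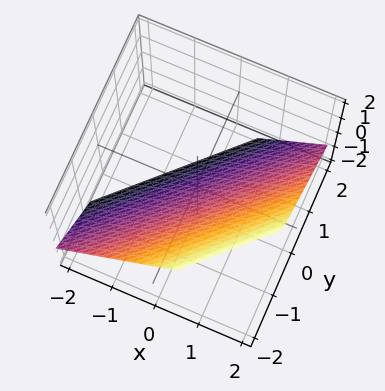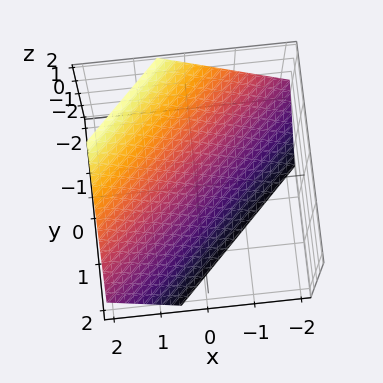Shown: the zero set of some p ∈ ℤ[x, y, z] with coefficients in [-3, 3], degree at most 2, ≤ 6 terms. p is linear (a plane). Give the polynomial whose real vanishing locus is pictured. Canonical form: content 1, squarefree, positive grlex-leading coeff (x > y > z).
3*x - 3*y - 3*z - 2

The degree is 1 — the surface is flat (a plane).
The integer polynomial consistent with all of this is the stated p.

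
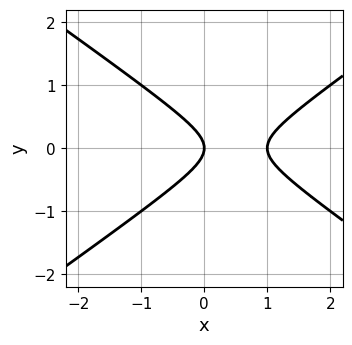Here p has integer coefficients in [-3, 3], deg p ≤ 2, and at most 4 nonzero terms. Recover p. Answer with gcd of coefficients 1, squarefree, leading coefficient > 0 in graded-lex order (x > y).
x^2 - 2*y^2 - x

deg p = 2. The shape is more complex than any degree-1 curve.
Symmetries: the y ↦ −y reflection is a symmetry, so y appears only in even powers.
Checking where it meets the axes: it crosses the y-axis at the gridline y = 0; among the integer gridlines, it crosses the x-axis at x ∈ {0, 1}.
Fitting integer coefficients to these (and the overall shape) gives p.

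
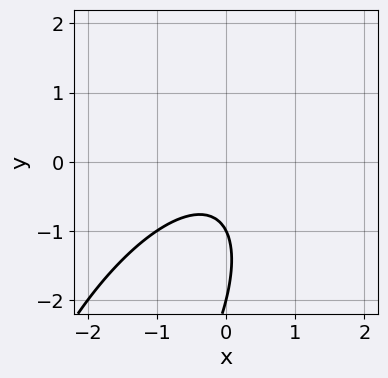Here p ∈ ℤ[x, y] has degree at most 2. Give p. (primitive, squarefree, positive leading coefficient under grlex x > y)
2*x^2 - 2*x*y + y^2 + 3*y + 2

1. The degree is 2 — no degree-1 curve has this shape.
2. From the visible intercepts: among the integer gridlines, it crosses the y-axis at y ∈ {-2, -1}; the curve avoids every integer x-axis point in the box.
3. These observations pin down the coefficients.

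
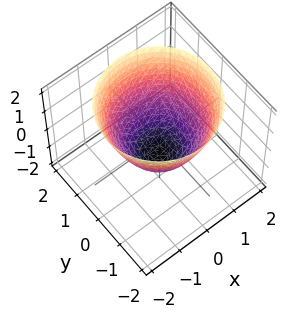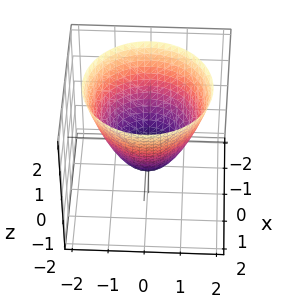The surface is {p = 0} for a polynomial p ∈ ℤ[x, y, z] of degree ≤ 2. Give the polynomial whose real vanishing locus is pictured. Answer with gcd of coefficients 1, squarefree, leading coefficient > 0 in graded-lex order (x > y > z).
deg p = 2. The shape is more complex than any degree-1 surface.
Symmetry: every cross-section ⟂ z is a circle, so x, y appear only via x² + y².
Observable constraints: among the integer gridlines, it crosses the y-axis at y ∈ {-1, 1}; the x-axis gridline crossings are at x ∈ {-1, 1}; a circular section at z = 1 has radius between 1 and 2.
Putting this together gives p. Check: (0, 0, -1) on the z-axis lies on the surface, and p(0, 0, -1) = 0. ✓

x^2 + y^2 - z - 1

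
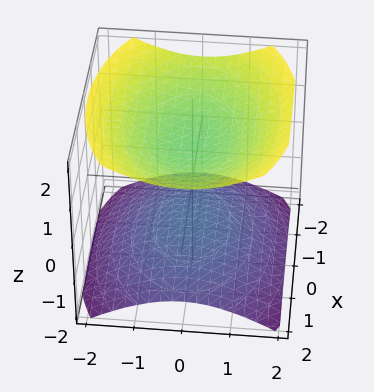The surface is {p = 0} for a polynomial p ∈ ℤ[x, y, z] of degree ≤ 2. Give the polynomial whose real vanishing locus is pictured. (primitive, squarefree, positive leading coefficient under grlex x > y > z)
1. I count 2 distinct pieces. They look like related sheets of one shape, so recover p as a whole.
2. The degree is 2 — two separate bowl-shaped sheets opening away from each other; a quadric.
3. Symmetries: the x ↦ −x reflection is a symmetry, so x appears only in even powers; the y ↦ −y reflection is a symmetry, so y appears only in even powers; it's symmetric under z → −z, forcing even powers of z.
4. Observable constraints: among the integer gridlines, it crosses the z-axis at z ∈ {-1, 1}; it misses every integer gridline on the y-axis; the surface avoids every integer x-axis point in the box.
5. Putting this together gives p.

x^2 + 2*y^2 - 3*z^2 + 3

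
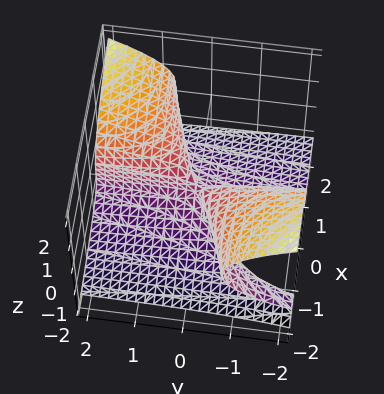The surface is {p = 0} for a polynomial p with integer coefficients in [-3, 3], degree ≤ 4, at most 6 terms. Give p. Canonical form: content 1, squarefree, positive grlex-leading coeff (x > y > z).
The degree is 3 — a generic line meets the surface in up to 3 points.
Checking where it meets the axes: it crosses the x-axis at the gridline x = 0; the visible y-axis segment lies entirely on the surface; it meets the z-axis at z = 0 (among the integer gridlines).
Assembling these constraints gives the stated polynomial.

2*x*y*z - 3*z^3 - x^2 + 2*x*y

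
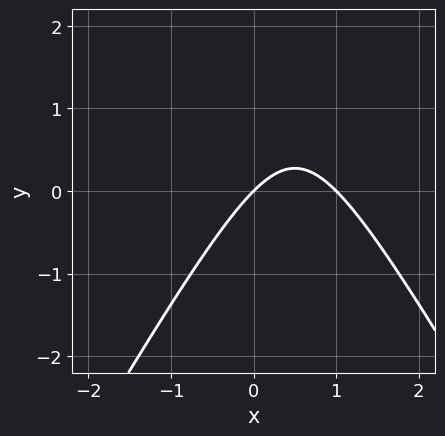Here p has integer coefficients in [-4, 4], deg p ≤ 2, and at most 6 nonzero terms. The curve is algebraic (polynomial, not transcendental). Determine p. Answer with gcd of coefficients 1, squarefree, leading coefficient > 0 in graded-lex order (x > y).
3*x^2 - y^2 - 3*x + 3*y

1. Degree: no degree-1 curve has this shape, so deg p = 2.
2. From the visible intercepts: one y-axis crossing is at y = 0; the x-axis gridline crossings are at x ∈ {0, 1}.
3. Solving for integer coefficients yields p as stated.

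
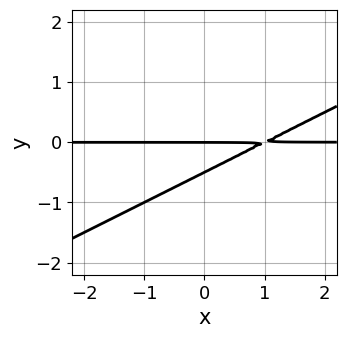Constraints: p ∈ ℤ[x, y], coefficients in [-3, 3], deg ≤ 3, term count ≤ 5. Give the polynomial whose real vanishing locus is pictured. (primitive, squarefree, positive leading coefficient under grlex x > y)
x*y - 2*y^2 - y

First, the degree is 2 — a generic line meets the curve in up to 2 points.
Next, from the axis intercepts and sections: it meets the y-axis at y = 0 (among the integer gridlines); the visible x-axis segment lies entirely on the curve.
Finally, the integer polynomial consistent with all of this is the stated p.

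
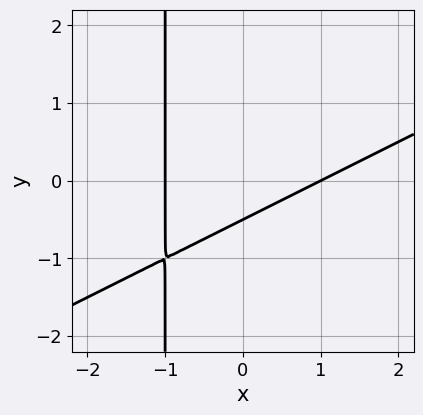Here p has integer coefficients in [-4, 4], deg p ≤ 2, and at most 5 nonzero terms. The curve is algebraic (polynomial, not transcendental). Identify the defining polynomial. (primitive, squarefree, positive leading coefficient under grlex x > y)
x^2 - 2*x*y - 2*y - 1

First, deg p = 2. The shape is more complex than any degree-1 curve.
Next, checking where it meets the axes: the x-axis gridline crossings are at x ∈ {-1, 1}.
Finally, matching integer coefficients to the picture gives p.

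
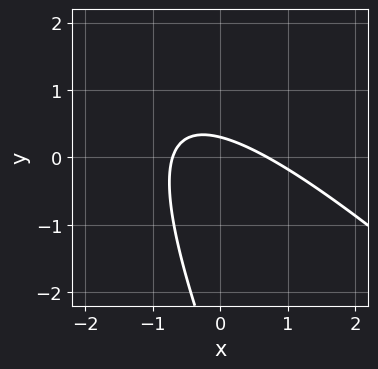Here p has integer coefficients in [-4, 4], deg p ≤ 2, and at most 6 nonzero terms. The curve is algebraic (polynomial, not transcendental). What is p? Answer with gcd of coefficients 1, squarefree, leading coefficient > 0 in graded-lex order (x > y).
(a) The degree is 2 — the shape is more complex than any degree-1 curve.
(b) Solving for integer coefficients yields p as stated.

2*x^2 + 3*x*y + y^2 + 3*y - 1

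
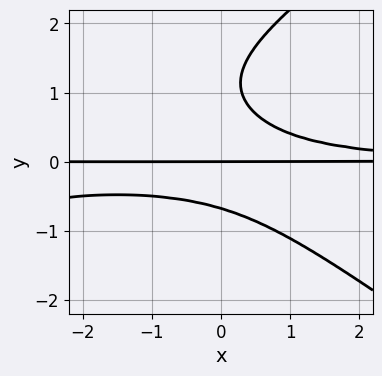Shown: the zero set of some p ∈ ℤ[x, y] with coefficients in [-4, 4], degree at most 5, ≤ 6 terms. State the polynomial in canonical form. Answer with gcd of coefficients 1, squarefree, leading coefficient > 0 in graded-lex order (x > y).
1. deg p = 4. No degree-3 curve has this shape.
2. Against the integer gridlines: every point of the x-axis in the box is on the curve; it crosses the y-axis at the gridline y = 0.
3. Assembling these constraints gives the stated polynomial.

x^2*y^2 - 2*y^4 + 3*x*y^2 + 3*y^3 - 2*y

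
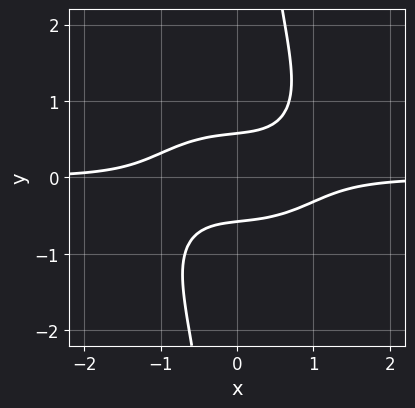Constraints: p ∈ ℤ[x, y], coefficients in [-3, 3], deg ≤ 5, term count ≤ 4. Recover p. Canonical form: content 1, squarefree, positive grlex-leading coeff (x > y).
deg p = 4.
Checking where it meets the axes: no x-intercept at any integer in the box.
The integer polynomial consistent with all of this is the stated p.

2*x^3*y + 2*x*y^3 - 3*y^2 + 1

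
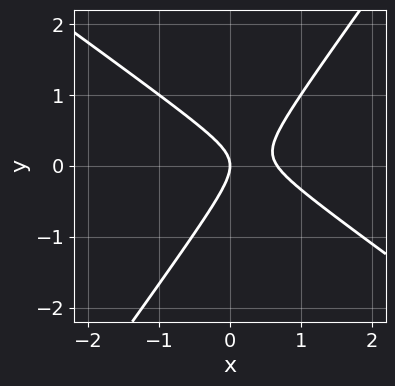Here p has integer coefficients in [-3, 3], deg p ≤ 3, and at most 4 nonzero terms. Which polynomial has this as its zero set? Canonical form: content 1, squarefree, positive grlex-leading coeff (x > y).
Degree: no degree-1 curve has this shape, so deg p = 2.
Reading off the gridlines: it meets the y-axis at y = 0 (among the integer gridlines); it meets the x-axis at x = 0 (among the integer gridlines).
Fitting integer coefficients to these (and the overall shape) gives p.

3*x^2 + 2*x*y - 3*y^2 - 2*x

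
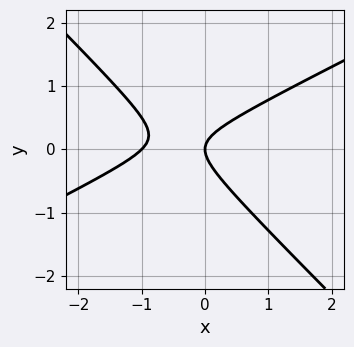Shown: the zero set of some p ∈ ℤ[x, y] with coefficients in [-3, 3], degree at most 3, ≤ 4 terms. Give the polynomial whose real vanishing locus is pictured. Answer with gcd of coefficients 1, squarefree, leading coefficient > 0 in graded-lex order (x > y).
x^2 - x*y - 2*y^2 + x

1. Degree: the shape is more complex than any degree-1 curve, so deg p = 2.
2. Checking where it meets the axes: it meets the y-axis at y = 0 (among the integer gridlines); the x-axis gridline crossings are at x ∈ {-1, 0}.
3. The integer polynomial consistent with all of this is the stated p.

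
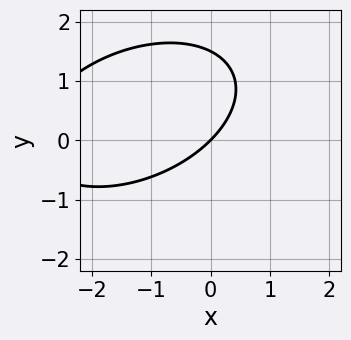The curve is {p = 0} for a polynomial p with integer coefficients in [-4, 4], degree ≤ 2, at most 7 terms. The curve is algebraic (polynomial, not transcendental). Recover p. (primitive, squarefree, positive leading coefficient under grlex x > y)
x^2 - x*y + 2*y^2 + 3*x - 3*y

1. Degree: a generic line meets the curve in up to 2 points, so deg p = 2.
2. Reading off the gridlines: one y-axis crossing is at y = 0; it crosses the x-axis at the gridline x = 0.
3. Solving for integer coefficients yields p as stated.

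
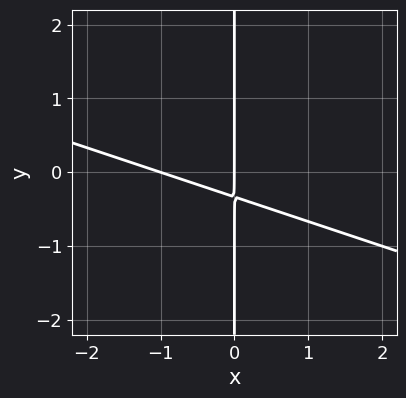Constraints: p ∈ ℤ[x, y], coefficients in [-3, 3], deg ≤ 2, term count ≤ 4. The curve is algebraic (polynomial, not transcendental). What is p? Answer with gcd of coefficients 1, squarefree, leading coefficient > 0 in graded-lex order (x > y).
x^2 + 3*x*y + x

(a) Degree: the shape is more complex than any degree-1 curve, so deg p = 2.
(b) From the visible intercepts: every point of the y-axis in the box is on the curve; among the integer gridlines, it crosses the x-axis at x ∈ {-1, 0}.
(c) Fitting integer coefficients to these (and the overall shape) gives p.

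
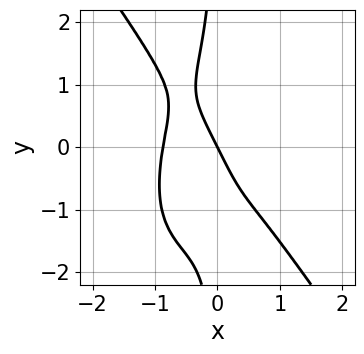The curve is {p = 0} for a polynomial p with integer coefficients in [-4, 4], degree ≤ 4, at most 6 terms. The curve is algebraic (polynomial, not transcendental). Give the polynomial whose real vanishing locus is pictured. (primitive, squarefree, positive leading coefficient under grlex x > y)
1. Degree: the shape is more complex than any degree-3 curve, so deg p = 4.
2. Observable constraints: it crosses the y-axis at the gridline y = 0; it crosses the x-axis at the gridline x = 0.
3. Together with the visible shape, these determine p as stated.

3*x^4 + x*y^3 + 2*x + y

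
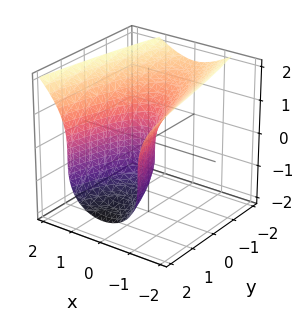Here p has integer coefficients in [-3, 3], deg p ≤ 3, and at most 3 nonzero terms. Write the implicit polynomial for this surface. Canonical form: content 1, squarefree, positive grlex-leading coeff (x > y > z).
z^3 - 3*x^2 + 2*y

1. deg p = 3. A generic line meets the surface in up to 3 points.
2. Observable constraints: one z-axis crossing is at z = 0; one x-axis crossing is at x = 0; it meets the y-axis at y = 0 (among the integer gridlines).
3. Putting this together gives p.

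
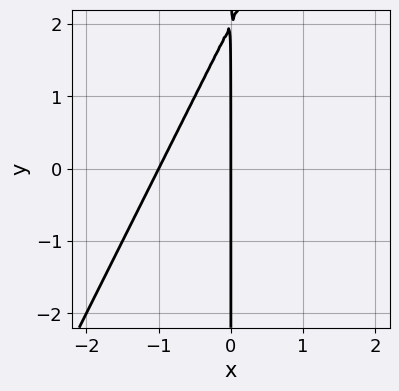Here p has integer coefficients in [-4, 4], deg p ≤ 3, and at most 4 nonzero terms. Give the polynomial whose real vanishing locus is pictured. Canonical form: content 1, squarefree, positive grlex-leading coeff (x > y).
2*x^2 - x*y + 2*x

deg p = 2.
From the axis intercepts and sections: the visible y-axis segment lies entirely on the curve; among the integer gridlines, it crosses the x-axis at x ∈ {-1, 0}.
These observations pin down the coefficients.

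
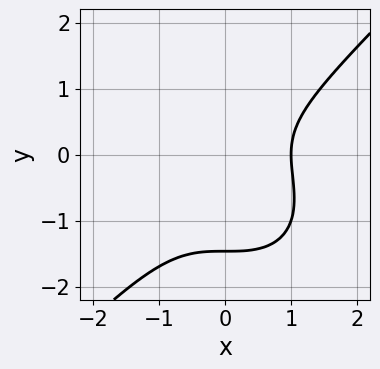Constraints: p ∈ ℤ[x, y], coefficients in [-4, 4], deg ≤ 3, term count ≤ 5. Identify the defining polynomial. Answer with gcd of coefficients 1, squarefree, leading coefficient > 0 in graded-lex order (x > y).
x^3 - y^3 - y^2 - 1

(a) The degree is 3 — the shape is more complex than any degree-2 curve.
(b) Reading off the gridlines: it crosses the x-axis at the gridline x = 1.
(c) The integer polynomial consistent with all of this is the stated p.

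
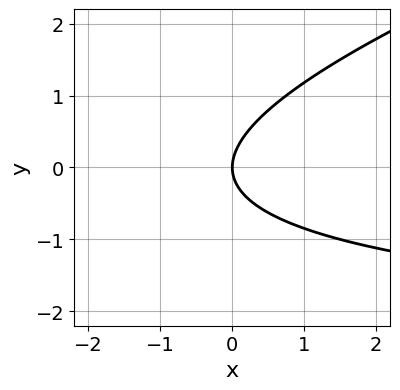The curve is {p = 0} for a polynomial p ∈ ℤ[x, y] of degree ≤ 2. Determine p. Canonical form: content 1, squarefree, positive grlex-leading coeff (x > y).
x*y - 3*y^2 + 3*x

1. The degree is 2 — a generic line meets the curve in up to 2 points.
2. Checking where it meets the axes: it meets the y-axis at y = 0 (among the integer gridlines); it crosses the x-axis at the gridline x = 0.
3. The integer polynomial consistent with all of this is the stated p.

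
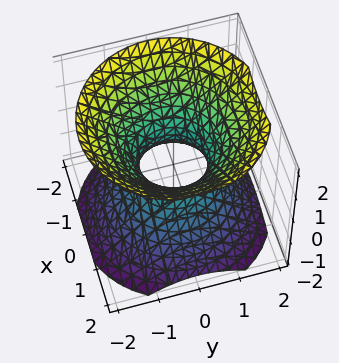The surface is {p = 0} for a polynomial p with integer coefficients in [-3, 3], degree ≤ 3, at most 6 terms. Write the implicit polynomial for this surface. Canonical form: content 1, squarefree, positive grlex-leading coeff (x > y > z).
3*x^2 + 3*y^2 - 3*z^2 - 2

1. deg p = 2. One connected sheet with a waist; a quadric.
2. Symmetries: the z ↦ −z reflection is a symmetry, so z appears only in even powers; rotational symmetry about the z-axis ⇒ p depends on x, y only through x² + y².
3. From the visible intercepts: it misses every integer gridline on the z-axis; a circular section at z = -1 has radius between 1 and 2.
4. Putting this together gives p.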